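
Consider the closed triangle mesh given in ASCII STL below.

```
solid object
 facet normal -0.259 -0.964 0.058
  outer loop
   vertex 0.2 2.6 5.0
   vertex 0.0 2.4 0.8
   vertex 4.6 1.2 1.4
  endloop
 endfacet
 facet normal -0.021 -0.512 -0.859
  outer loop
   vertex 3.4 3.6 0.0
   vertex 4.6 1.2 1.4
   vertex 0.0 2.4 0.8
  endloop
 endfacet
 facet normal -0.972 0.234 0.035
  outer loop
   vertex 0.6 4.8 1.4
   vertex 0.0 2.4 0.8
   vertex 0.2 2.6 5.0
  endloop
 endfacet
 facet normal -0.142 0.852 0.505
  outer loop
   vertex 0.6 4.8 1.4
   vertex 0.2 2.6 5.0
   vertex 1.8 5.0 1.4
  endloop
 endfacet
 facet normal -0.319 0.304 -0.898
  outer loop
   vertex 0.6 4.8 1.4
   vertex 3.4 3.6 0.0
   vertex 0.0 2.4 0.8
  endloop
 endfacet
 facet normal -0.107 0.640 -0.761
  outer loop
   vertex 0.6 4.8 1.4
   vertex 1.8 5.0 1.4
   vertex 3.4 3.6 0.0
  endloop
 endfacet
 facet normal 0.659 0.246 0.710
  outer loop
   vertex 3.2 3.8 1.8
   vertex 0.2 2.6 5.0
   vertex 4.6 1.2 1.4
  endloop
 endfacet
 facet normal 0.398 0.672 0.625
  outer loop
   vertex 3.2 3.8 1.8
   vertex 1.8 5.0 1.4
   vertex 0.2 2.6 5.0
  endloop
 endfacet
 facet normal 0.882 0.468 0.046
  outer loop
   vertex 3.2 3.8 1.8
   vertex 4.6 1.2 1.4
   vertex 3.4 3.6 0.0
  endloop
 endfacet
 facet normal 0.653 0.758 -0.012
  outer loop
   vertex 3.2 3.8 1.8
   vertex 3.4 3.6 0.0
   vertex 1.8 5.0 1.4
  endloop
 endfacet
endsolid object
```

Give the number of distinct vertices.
7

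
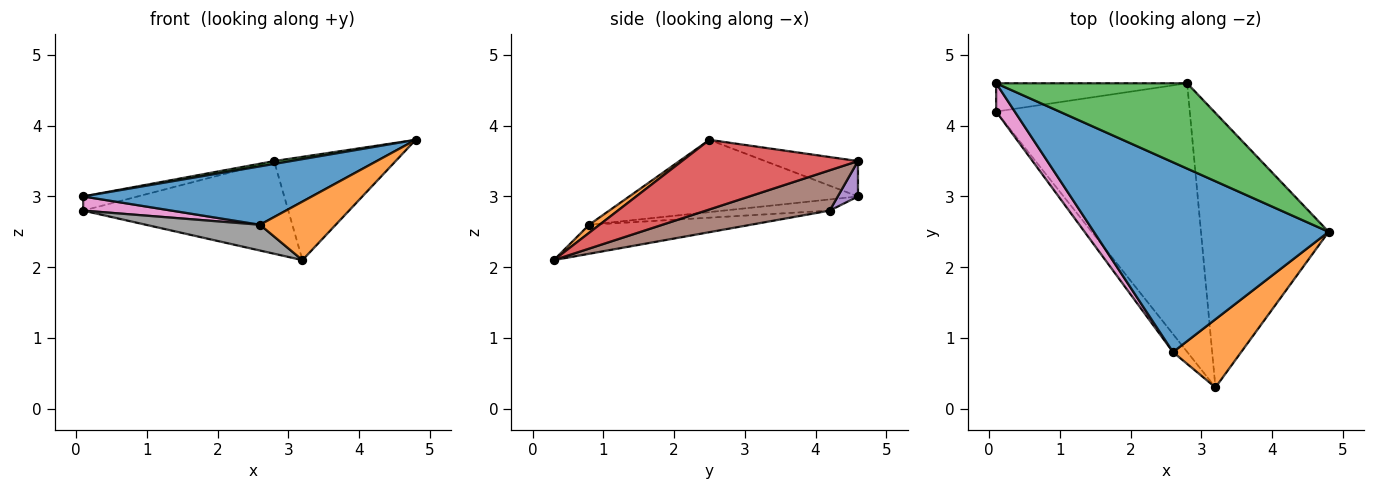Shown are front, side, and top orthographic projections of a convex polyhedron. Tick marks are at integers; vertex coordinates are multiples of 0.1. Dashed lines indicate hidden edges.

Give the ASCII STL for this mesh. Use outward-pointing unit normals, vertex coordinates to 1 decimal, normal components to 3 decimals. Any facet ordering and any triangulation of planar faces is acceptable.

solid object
 facet normal -0.282 -0.282 0.917
  outer loop
   vertex 2.6 0.8 2.6
   vertex 4.8 2.5 3.8
   vertex 0.1 4.6 3.0
  endloop
 endfacet
 facet normal 0.089 -0.649 0.756
  outer loop
   vertex 2.6 0.8 2.6
   vertex 3.2 0.3 2.1
   vertex 4.8 2.5 3.8
  endloop
 endfacet
 facet normal -0.182 -0.033 0.983
  outer loop
   vertex 2.8 4.6 3.5
   vertex 0.1 4.6 3.0
   vertex 4.8 2.5 3.8
  endloop
 endfacet
 facet normal 0.454 0.314 -0.834
  outer loop
   vertex 2.8 4.6 3.5
   vertex 4.8 2.5 3.8
   vertex 3.2 0.3 2.1
  endloop
 endfacet
 facet normal 0.163 0.441 -0.882
  outer loop
   vertex 0.1 4.2 2.8
   vertex 0.1 4.6 3.0
   vertex 2.8 4.6 3.5
  endloop
 endfacet
 facet normal 0.193 0.320 -0.928
  outer loop
   vertex 0.1 4.2 2.8
   vertex 2.8 4.6 3.5
   vertex 3.2 0.3 2.1
  endloop
 endfacet
 facet normal -0.473 -0.394 0.788
  outer loop
   vertex 0.1 4.2 2.8
   vertex 2.6 0.8 2.6
   vertex 0.1 4.6 3.0
  endloop
 endfacet
 facet normal -0.758 -0.535 -0.374
  outer loop
   vertex 0.1 4.2 2.8
   vertex 3.2 0.3 2.1
   vertex 2.6 0.8 2.6
  endloop
 endfacet
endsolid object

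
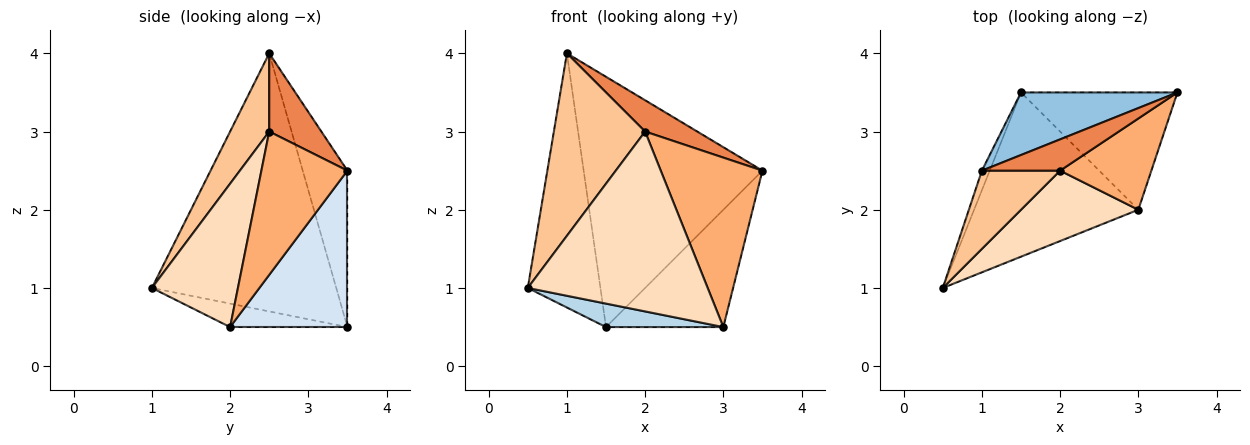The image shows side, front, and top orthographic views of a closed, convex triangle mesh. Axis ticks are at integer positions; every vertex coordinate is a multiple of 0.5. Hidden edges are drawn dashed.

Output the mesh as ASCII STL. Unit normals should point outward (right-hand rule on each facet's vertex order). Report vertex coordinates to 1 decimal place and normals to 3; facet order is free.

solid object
 facet normal -0.930 0.366 -0.028
  outer loop
   vertex 1.0 2.5 4.0
   vertex 1.5 3.5 0.5
   vertex 0.5 1.0 1.0
  endloop
 endfacet
 facet normal -0.236 0.943 0.236
  outer loop
   vertex 1.0 2.5 4.0
   vertex 3.5 3.5 2.5
   vertex 1.5 3.5 0.5
  endloop
 endfacet
 facet normal -0.140 -0.140 -0.980
  outer loop
   vertex 3.0 2.0 0.5
   vertex 0.5 1.0 1.0
   vertex 1.5 3.5 0.5
  endloop
 endfacet
 facet normal 0.577 0.577 -0.577
  outer loop
   vertex 3.0 2.0 0.5
   vertex 1.5 3.5 0.5
   vertex 3.5 3.5 2.5
  endloop
 endfacet
 facet normal 0.577 -0.577 0.577
  outer loop
   vertex 2.0 2.5 3.0
   vertex 3.5 3.5 2.5
   vertex 1.0 2.5 4.0
  endloop
 endfacet
 facet normal 0.597 -0.706 0.380
  outer loop
   vertex 2.0 2.5 3.0
   vertex 3.0 2.0 0.5
   vertex 3.5 3.5 2.5
  endloop
 endfacet
 facet normal 0.367 -0.855 0.367
  outer loop
   vertex 2.0 2.5 3.0
   vertex 1.0 2.5 4.0
   vertex 0.5 1.0 1.0
  endloop
 endfacet
 facet normal 0.407 -0.851 0.333
  outer loop
   vertex 2.0 2.5 3.0
   vertex 0.5 1.0 1.0
   vertex 3.0 2.0 0.5
  endloop
 endfacet
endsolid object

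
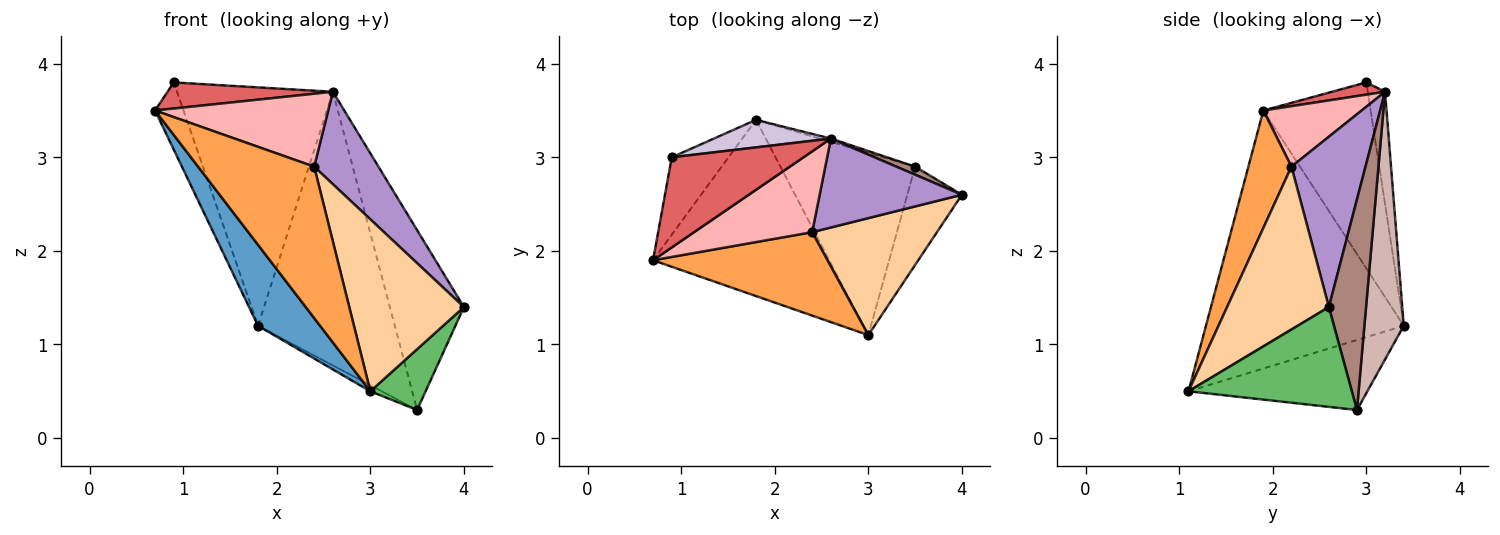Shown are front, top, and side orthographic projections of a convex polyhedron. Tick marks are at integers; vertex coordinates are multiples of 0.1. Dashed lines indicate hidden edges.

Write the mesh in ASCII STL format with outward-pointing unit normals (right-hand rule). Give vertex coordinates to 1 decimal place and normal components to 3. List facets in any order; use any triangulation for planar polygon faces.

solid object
 facet normal -0.799 -0.251 -0.546
  outer loop
   vertex 1.8 3.4 1.2
   vertex 3.0 1.1 0.5
   vertex 0.7 1.9 3.5
  endloop
 endfacet
 facet normal -0.927 0.246 -0.283
  outer loop
   vertex 0.9 3.0 3.8
   vertex 1.8 3.4 1.2
   vertex 0.7 1.9 3.5
  endloop
 endfacet
 facet normal 0.309 -0.833 0.459
  outer loop
   vertex 2.4 2.2 2.9
   vertex 0.7 1.9 3.5
   vertex 3.0 1.1 0.5
  endloop
 endfacet
 facet normal 0.592 -0.667 0.453
  outer loop
   vertex 2.4 2.2 2.9
   vertex 3.0 1.1 0.5
   vertex 4.0 2.6 1.4
  endloop
 endfacet
 facet normal 0.841 -0.285 -0.460
  outer loop
   vertex 3.5 2.9 0.3
   vertex 4.0 2.6 1.4
   vertex 3.0 1.1 0.5
  endloop
 endfacet
 facet normal -0.461 0.029 -0.887
  outer loop
   vertex 3.5 2.9 0.3
   vertex 3.0 1.1 0.5
   vertex 1.8 3.4 1.2
  endloop
 endfacet
 facet normal 0.089 -0.277 0.957
  outer loop
   vertex 2.6 3.2 3.7
   vertex 0.9 3.0 3.8
   vertex 0.7 1.9 3.5
  endloop
 endfacet
 facet normal 0.355 -0.626 0.694
  outer loop
   vertex 2.6 3.2 3.7
   vertex 0.7 1.9 3.5
   vertex 2.4 2.2 2.9
  endloop
 endfacet
 facet normal 0.639 -0.554 0.533
  outer loop
   vertex 2.6 3.2 3.7
   vertex 2.4 2.2 2.9
   vertex 4.0 2.6 1.4
  endloop
 endfacet
 facet normal -0.109 0.987 0.114
  outer loop
   vertex 2.6 3.2 3.7
   vertex 1.8 3.4 1.2
   vertex 0.9 3.0 3.8
  endloop
 endfacet
 facet normal 0.448 0.893 0.040
  outer loop
   vertex 2.6 3.2 3.7
   vertex 4.0 2.6 1.4
   vertex 3.5 2.9 0.3
  endloop
 endfacet
 facet normal 0.276 0.961 -0.012
  outer loop
   vertex 2.6 3.2 3.7
   vertex 3.5 2.9 0.3
   vertex 1.8 3.4 1.2
  endloop
 endfacet
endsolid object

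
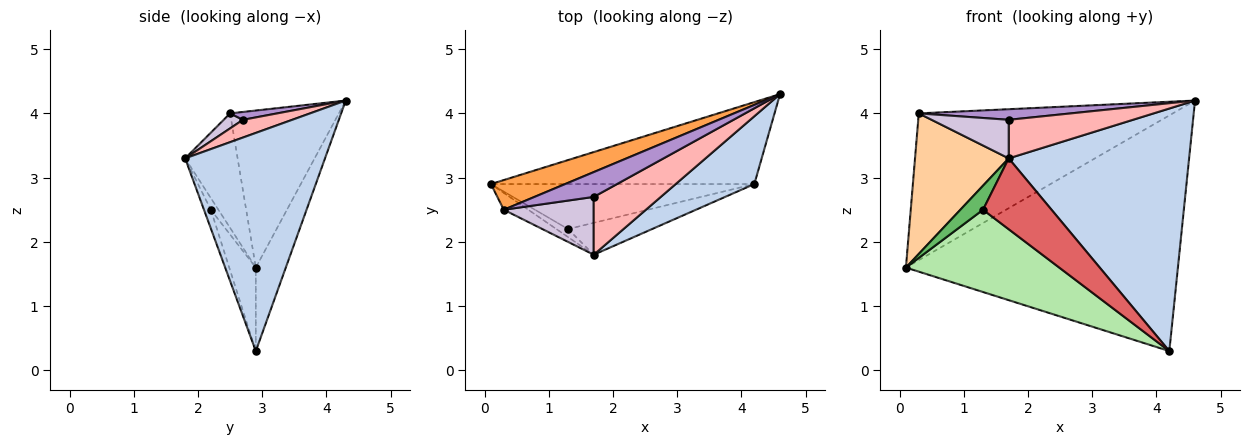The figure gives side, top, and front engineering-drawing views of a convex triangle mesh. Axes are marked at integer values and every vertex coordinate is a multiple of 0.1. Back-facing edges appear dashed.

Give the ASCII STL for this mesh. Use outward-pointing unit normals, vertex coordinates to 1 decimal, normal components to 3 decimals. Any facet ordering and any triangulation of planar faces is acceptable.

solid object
 facet normal -0.104 0.939 -0.327
  outer loop
   vertex 4.2 2.9 0.3
   vertex 0.1 2.9 1.6
   vertex 4.6 4.3 4.2
  endloop
 endfacet
 facet normal 0.598 -0.772 0.216
  outer loop
   vertex 4.2 2.9 0.3
   vertex 4.6 4.3 4.2
   vertex 1.7 1.8 3.3
  endloop
 endfacet
 facet normal -0.387 0.904 0.183
  outer loop
   vertex 0.3 2.5 4.0
   vertex 4.6 4.3 4.2
   vertex 0.1 2.9 1.6
  endloop
 endfacet
 facet normal -0.486 -0.868 -0.104
  outer loop
   vertex 0.3 2.5 4.0
   vertex 0.1 2.9 1.6
   vertex 1.7 1.8 3.3
  endloop
 endfacet
 facet normal -0.302 -0.905 -0.302
  outer loop
   vertex 1.3 2.2 2.5
   vertex 1.7 1.8 3.3
   vertex 0.1 2.9 1.6
  endloop
 endfacet
 facet normal -0.150 -0.867 -0.474
  outer loop
   vertex 1.3 2.2 2.5
   vertex 0.1 2.9 1.6
   vertex 4.2 2.9 0.3
  endloop
 endfacet
 facet normal -0.091 -0.908 -0.409
  outer loop
   vertex 1.3 2.2 2.5
   vertex 4.2 2.9 0.3
   vertex 1.7 1.8 3.3
  endloop
 endfacet
 facet normal 0.215 -0.542 0.813
  outer loop
   vertex 1.7 2.7 3.9
   vertex 1.7 1.8 3.3
   vertex 4.6 4.3 4.2
  endloop
 endfacet
 facet normal 0.121 -0.390 0.913
  outer loop
   vertex 1.7 2.7 3.9
   vertex 4.6 4.3 4.2
   vertex 0.3 2.5 4.0
  endloop
 endfacet
 facet normal 0.137 -0.549 0.824
  outer loop
   vertex 1.7 2.7 3.9
   vertex 0.3 2.5 4.0
   vertex 1.7 1.8 3.3
  endloop
 endfacet
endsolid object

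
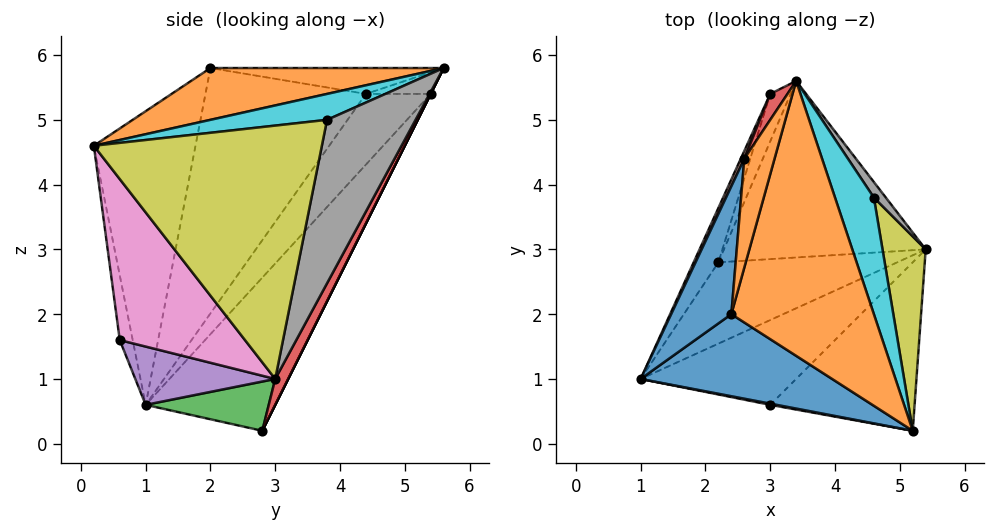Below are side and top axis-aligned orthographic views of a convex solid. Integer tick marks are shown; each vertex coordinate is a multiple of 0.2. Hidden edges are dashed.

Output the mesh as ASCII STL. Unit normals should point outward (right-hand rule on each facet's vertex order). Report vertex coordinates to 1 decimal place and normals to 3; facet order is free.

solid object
 facet normal -0.431 -0.858 0.281
  outer loop
   vertex 2.4 2.0 5.8
   vertex 1.0 1.0 0.6
   vertex 5.2 0.2 4.6
  endloop
 endfacet
 facet normal 0.340 -0.095 0.936
  outer loop
   vertex 2.4 2.0 5.8
   vertex 5.2 0.2 4.6
   vertex 3.4 5.6 5.8
  endloop
 endfacet
 facet normal 0.247 -0.364 -0.898
  outer loop
   vertex 2.2 2.8 0.2
   vertex 5.4 3.0 1.0
   vertex 1.0 1.0 0.6
  endloop
 endfacet
 facet normal 0.059 0.888 -0.456
  outer loop
   vertex 2.2 2.8 0.2
   vertex 3.4 5.6 5.8
   vertex 5.4 3.0 1.0
  endloop
 endfacet
 facet normal 0.303 -0.505 -0.808
  outer loop
   vertex 3.0 0.6 1.6
   vertex 1.0 1.0 0.6
   vertex 5.4 3.0 1.0
  endloop
 endfacet
 facet normal -0.206 -0.978 0.021
  outer loop
   vertex 3.0 0.6 1.6
   vertex 5.2 0.2 4.6
   vertex 1.0 1.0 0.6
  endloop
 endfacet
 facet normal 0.550 -0.674 -0.493
  outer loop
   vertex 3.0 0.6 1.6
   vertex 5.4 3.0 1.0
   vertex 5.2 0.2 4.6
  endloop
 endfacet
 facet normal 0.843 0.535 0.062
  outer loop
   vertex 4.6 3.8 5.0
   vertex 5.4 3.0 1.0
   vertex 3.4 5.6 5.8
  endloop
 endfacet
 facet normal 0.975 0.144 0.166
  outer loop
   vertex 4.6 3.8 5.0
   vertex 5.2 0.2 4.6
   vertex 5.4 3.0 1.0
  endloop
 endfacet
 facet normal 0.555 0.000 0.832
  outer loop
   vertex 4.6 3.8 5.0
   vertex 3.4 5.6 5.8
   vertex 5.2 0.2 4.6
  endloop
 endfacet
 facet normal -0.964 0.120 0.237
  outer loop
   vertex 2.6 4.4 5.4
   vertex 1.0 1.0 0.6
   vertex 2.4 2.0 5.8
  endloop
 endfacet
 facet normal -0.640 0.178 0.747
  outer loop
   vertex 2.6 4.4 5.4
   vertex 2.4 2.0 5.8
   vertex 3.4 5.6 5.8
  endloop
 endfacet
 facet normal 0.000 0.894 -0.447
  outer loop
   vertex 3.0 5.4 5.4
   vertex 3.4 5.6 5.8
   vertex 2.2 2.8 0.2
  endloop
 endfacet
 facet normal -0.745 0.298 0.596
  outer loop
   vertex 3.0 5.4 5.4
   vertex 2.6 4.4 5.4
   vertex 3.4 5.6 5.8
  endloop
 endfacet
 facet normal -0.838 0.529 -0.135
  outer loop
   vertex 3.0 5.4 5.4
   vertex 2.2 2.8 0.2
   vertex 1.0 1.0 0.6
  endloop
 endfacet
 facet normal -0.927 0.371 0.046
  outer loop
   vertex 3.0 5.4 5.4
   vertex 1.0 1.0 0.6
   vertex 2.6 4.4 5.4
  endloop
 endfacet
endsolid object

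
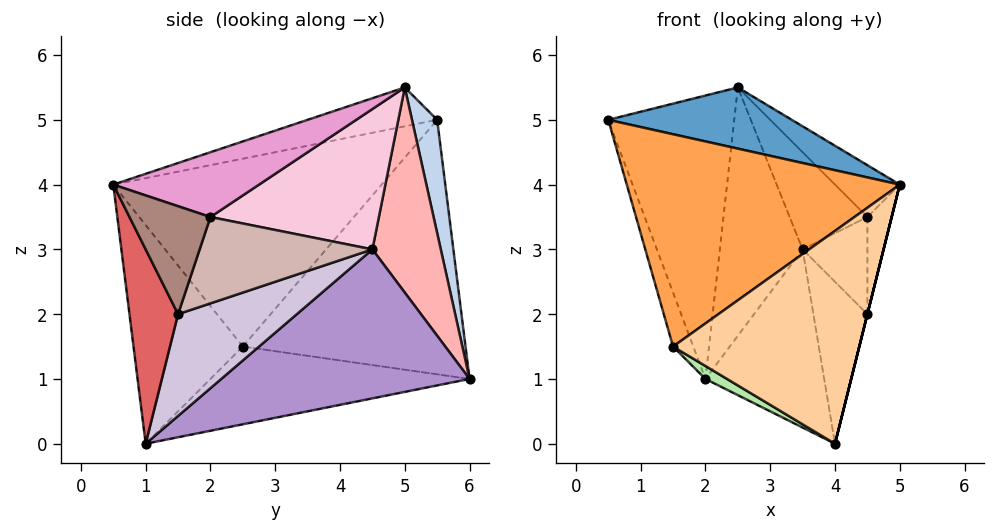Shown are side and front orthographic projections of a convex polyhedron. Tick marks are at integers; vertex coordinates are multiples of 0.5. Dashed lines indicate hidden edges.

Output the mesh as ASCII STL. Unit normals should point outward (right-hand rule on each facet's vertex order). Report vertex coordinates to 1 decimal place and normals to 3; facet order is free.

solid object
 facet normal -0.321 -0.455 0.830
  outer loop
   vertex 2.5 5.0 5.5
   vertex 0.5 5.5 5.0
   vertex 5.0 0.5 4.0
  endloop
 endfacet
 facet normal 0.192 0.962 0.192
  outer loop
   vertex 2.5 5.0 5.5
   vertex 2.0 6.0 1.0
   vertex 0.5 5.5 5.0
  endloop
 endfacet
 facet normal -0.648 -0.660 0.380
  outer loop
   vertex 1.5 2.5 1.5
   vertex 5.0 0.5 4.0
   vertex 0.5 5.5 5.0
  endloop
 endfacet
 facet normal -0.506 -0.862 0.019
  outer loop
   vertex 1.5 2.5 1.5
   vertex 4.0 1.0 0.0
   vertex 5.0 0.5 4.0
  endloop
 endfacet
 facet normal -0.936 0.085 -0.341
  outer loop
   vertex 1.5 2.5 1.5
   vertex 0.5 5.5 5.0
   vertex 2.0 6.0 1.0
  endloop
 endfacet
 facet normal -0.533 -0.044 -0.845
  outer loop
   vertex 1.5 2.5 1.5
   vertex 2.0 6.0 1.0
   vertex 4.0 1.0 0.0
  endloop
 endfacet
 facet normal 0.970 0.000 -0.243
  outer loop
   vertex 4.5 1.5 2.0
   vertex 5.0 0.5 4.0
   vertex 4.0 1.0 0.0
  endloop
 endfacet
 facet normal 0.634 0.767 0.100
  outer loop
   vertex 3.5 4.5 3.0
   vertex 2.0 6.0 1.0
   vertex 2.5 5.0 5.5
  endloop
 endfacet
 facet normal 0.851 0.407 -0.333
  outer loop
   vertex 3.5 4.5 3.0
   vertex 4.0 1.0 0.0
   vertex 2.0 6.0 1.0
  endloop
 endfacet
 facet normal 0.864 0.393 -0.314
  outer loop
   vertex 3.5 4.5 3.0
   vertex 4.5 1.5 2.0
   vertex 4.0 1.0 0.0
  endloop
 endfacet
 facet normal 0.953 0.286 -0.095
  outer loop
   vertex 4.5 2.0 3.5
   vertex 5.0 0.5 4.0
   vertex 4.5 1.5 2.0
  endloop
 endfacet
 facet normal 0.930 0.349 -0.116
  outer loop
   vertex 4.5 2.0 3.5
   vertex 4.5 1.5 2.0
   vertex 3.5 4.5 3.0
  endloop
 endfacet
 facet normal 0.874 0.389 0.291
  outer loop
   vertex 4.5 2.0 3.5
   vertex 2.5 5.0 5.5
   vertex 5.0 0.5 4.0
  endloop
 endfacet
 facet normal 0.874 0.404 0.269
  outer loop
   vertex 4.5 2.0 3.5
   vertex 3.5 4.5 3.0
   vertex 2.5 5.0 5.5
  endloop
 endfacet
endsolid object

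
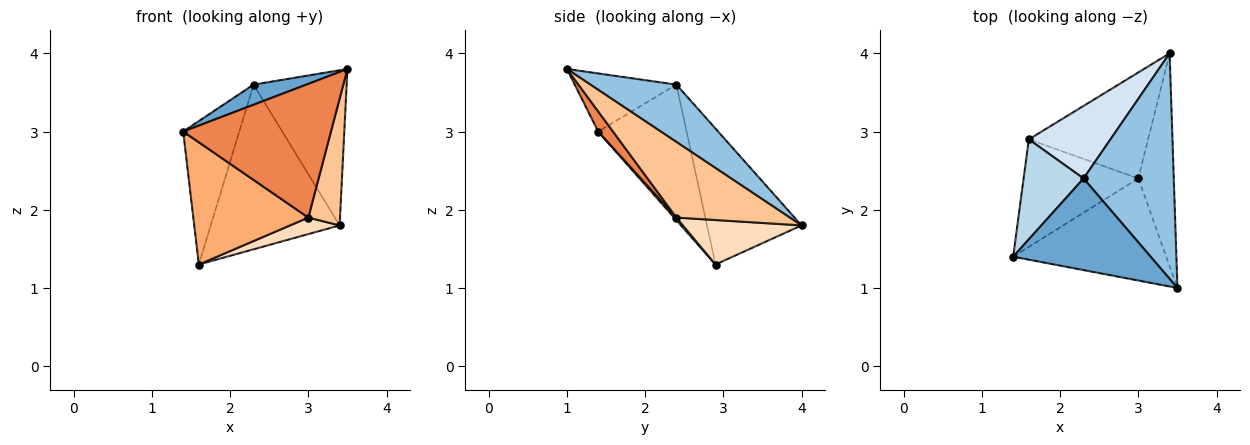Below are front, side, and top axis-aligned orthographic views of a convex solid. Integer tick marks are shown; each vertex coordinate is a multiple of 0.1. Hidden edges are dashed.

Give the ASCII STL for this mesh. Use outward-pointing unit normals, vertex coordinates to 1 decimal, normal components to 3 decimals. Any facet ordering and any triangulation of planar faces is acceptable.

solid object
 facet normal -0.382 -0.198 0.903
  outer loop
   vertex 2.3 2.4 3.6
   vertex 1.4 1.4 3.0
   vertex 3.5 1.0 3.8
  endloop
 endfacet
 facet normal 0.464 0.502 0.730
  outer loop
   vertex 2.3 2.4 3.6
   vertex 3.5 1.0 3.8
   vertex 3.4 4.0 1.8
  endloop
 endfacet
 facet normal -0.791 0.502 0.350
  outer loop
   vertex 2.3 2.4 3.6
   vertex 1.6 2.9 1.3
   vertex 1.4 1.4 3.0
  endloop
 endfacet
 facet normal -0.557 0.760 0.335
  outer loop
   vertex 2.3 2.4 3.6
   vertex 3.4 4.0 1.8
   vertex 1.6 2.9 1.3
  endloop
 endfacet
 facet normal 0.079 -0.792 -0.605
  outer loop
   vertex 3.0 2.4 1.9
   vertex 3.5 1.0 3.8
   vertex 1.4 1.4 3.0
  endloop
 endfacet
 facet normal 0.015 -0.751 -0.661
  outer loop
   vertex 3.0 2.4 1.9
   vertex 1.4 1.4 3.0
   vertex 1.6 2.9 1.3
  endloop
 endfacet
 facet normal 0.878 -0.245 -0.412
  outer loop
   vertex 3.0 2.4 1.9
   vertex 3.4 4.0 1.8
   vertex 3.5 1.0 3.8
  endloop
 endfacet
 facet normal 0.346 -0.144 -0.927
  outer loop
   vertex 3.0 2.4 1.9
   vertex 1.6 2.9 1.3
   vertex 3.4 4.0 1.8
  endloop
 endfacet
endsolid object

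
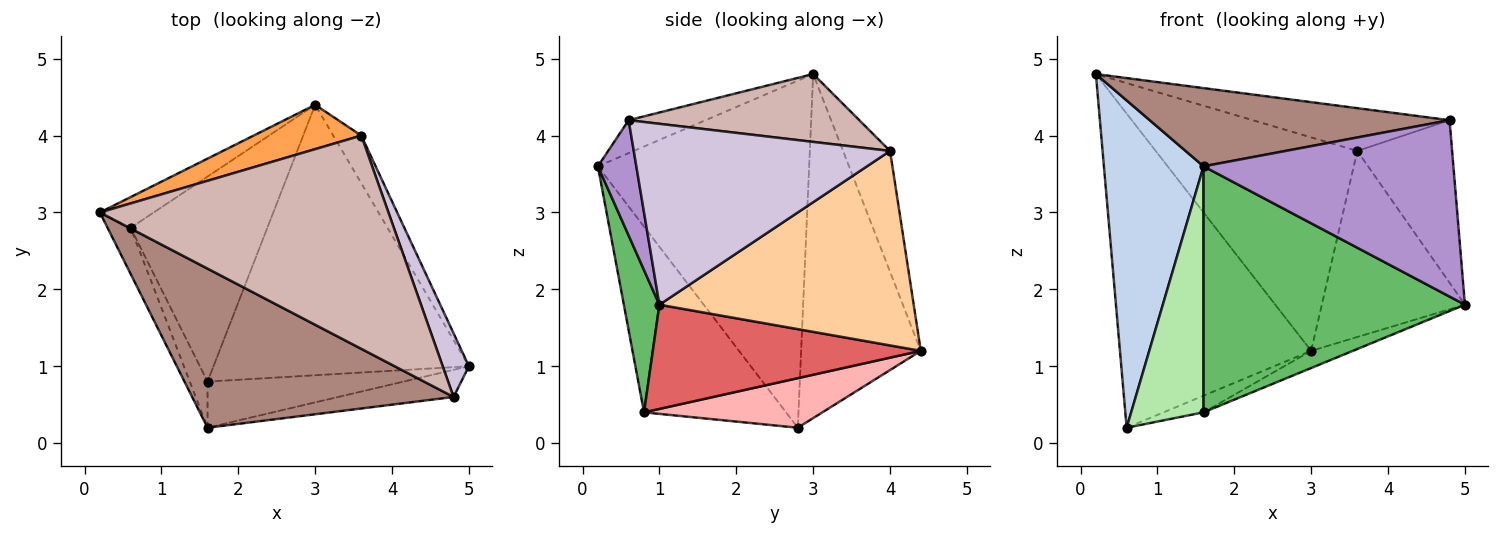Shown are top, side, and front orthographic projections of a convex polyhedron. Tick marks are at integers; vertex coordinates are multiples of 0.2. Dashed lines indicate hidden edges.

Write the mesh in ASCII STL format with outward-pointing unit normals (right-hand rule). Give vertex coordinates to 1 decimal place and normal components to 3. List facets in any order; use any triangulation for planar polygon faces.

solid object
 facet normal -0.529 0.845 -0.083
  outer loop
   vertex 0.6 2.8 0.2
   vertex 0.2 3.0 4.8
   vertex 3.0 4.4 1.2
  endloop
 endfacet
 facet normal -0.903 -0.426 -0.060
  outer loop
   vertex 1.6 0.2 3.6
   vertex 0.2 3.0 4.8
   vertex 0.6 2.8 0.2
  endloop
 endfacet
 facet normal -0.222 0.955 0.198
  outer loop
   vertex 3.6 4.0 3.8
   vertex 3.0 4.4 1.2
   vertex 0.2 3.0 4.8
  endloop
 endfacet
 facet normal 0.865 0.487 -0.125
  outer loop
   vertex 3.6 4.0 3.8
   vertex 5.0 1.0 1.8
   vertex 3.0 4.4 1.2
  endloop
 endfacet
 facet normal 0.133 -0.974 -0.183
  outer loop
   vertex 1.6 0.8 0.4
   vertex 5.0 1.0 1.8
   vertex 1.6 0.2 3.6
  endloop
 endfacet
 facet normal -0.888 -0.452 -0.085
  outer loop
   vertex 1.6 0.8 0.4
   vertex 1.6 0.2 3.6
   vertex 0.6 2.8 0.2
  endloop
 endfacet
 facet normal 0.377 0.059 -0.924
  outer loop
   vertex 1.6 0.8 0.4
   vertex 3.0 4.4 1.2
   vertex 5.0 1.0 1.8
  endloop
 endfacet
 facet normal 0.340 0.076 -0.937
  outer loop
   vertex 1.6 0.8 0.4
   vertex 0.6 2.8 0.2
   vertex 3.0 4.4 1.2
  endloop
 endfacet
 facet normal 0.150 -0.977 -0.150
  outer loop
   vertex 4.8 0.6 4.2
   vertex 1.6 0.2 3.6
   vertex 5.0 1.0 1.8
  endloop
 endfacet
 facet normal 0.929 0.344 0.135
  outer loop
   vertex 4.8 0.6 4.2
   vertex 5.0 1.0 1.8
   vertex 3.6 4.0 3.8
  endloop
 endfacet
 facet normal -0.112 -0.438 0.892
  outer loop
   vertex 4.8 0.6 4.2
   vertex 0.2 3.0 4.8
   vertex 1.6 0.2 3.6
  endloop
 endfacet
 facet normal 0.225 0.192 0.955
  outer loop
   vertex 4.8 0.6 4.2
   vertex 3.6 4.0 3.8
   vertex 0.2 3.0 4.8
  endloop
 endfacet
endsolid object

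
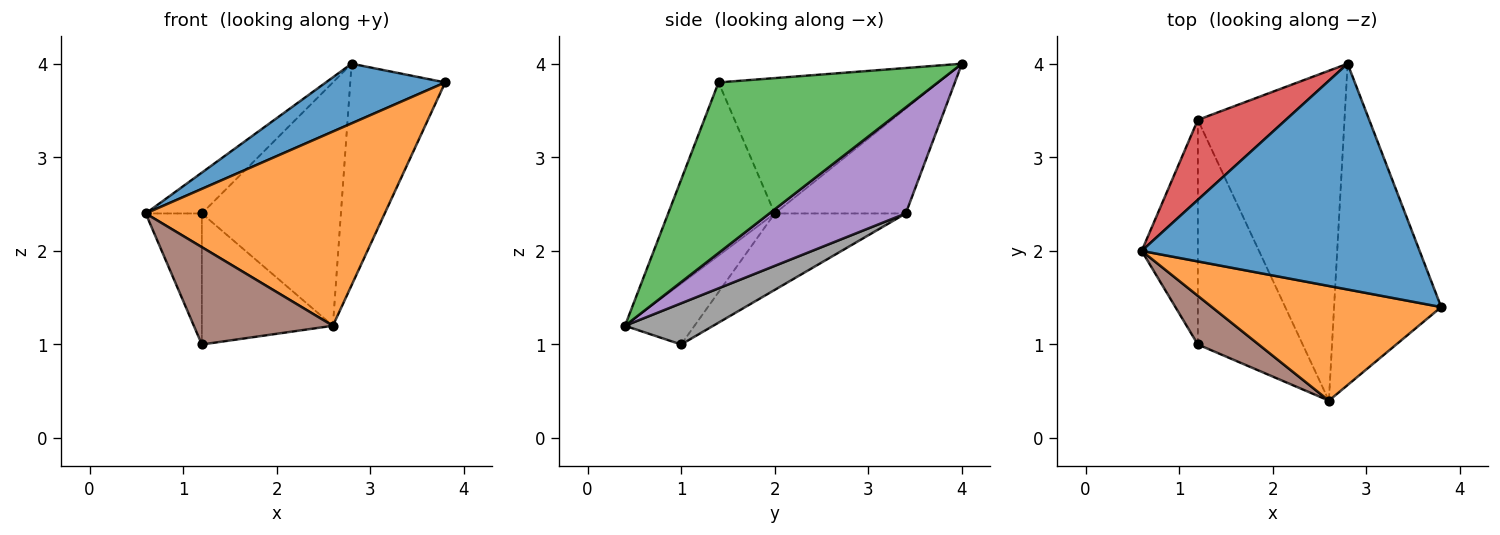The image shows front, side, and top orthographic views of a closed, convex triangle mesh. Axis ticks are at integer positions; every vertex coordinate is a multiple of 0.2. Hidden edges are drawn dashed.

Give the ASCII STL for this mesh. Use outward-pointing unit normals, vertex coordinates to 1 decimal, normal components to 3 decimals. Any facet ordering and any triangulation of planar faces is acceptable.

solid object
 facet normal -0.426 -0.231 0.875
  outer loop
   vertex 2.8 4.0 4.0
   vertex 0.6 2.0 2.4
   vertex 3.8 1.4 3.8
  endloop
 endfacet
 facet normal -0.358 -0.804 0.475
  outer loop
   vertex 2.6 0.4 1.2
   vertex 3.8 1.4 3.8
   vertex 0.6 2.0 2.4
  endloop
 endfacet
 facet normal 0.795 0.344 -0.499
  outer loop
   vertex 2.6 0.4 1.2
   vertex 2.8 4.0 4.0
   vertex 3.8 1.4 3.8
  endloop
 endfacet
 facet normal -0.728 0.312 0.611
  outer loop
   vertex 1.2 3.4 2.4
   vertex 0.6 2.0 2.4
   vertex 2.8 4.0 4.0
  endloop
 endfacet
 facet normal 0.503 0.513 -0.695
  outer loop
   vertex 1.2 3.4 2.4
   vertex 2.8 4.0 4.0
   vertex 2.6 0.4 1.2
  endloop
 endfacet
 facet normal -0.408 -0.816 0.408
  outer loop
   vertex 1.2 1.0 1.0
   vertex 2.6 0.4 1.2
   vertex 0.6 2.0 2.4
  endloop
 endfacet
 facet normal -0.762 0.326 -0.560
  outer loop
   vertex 1.2 1.0 1.0
   vertex 0.6 2.0 2.4
   vertex 1.2 3.4 2.4
  endloop
 endfacet
 facet normal 0.321 0.477 -0.818
  outer loop
   vertex 1.2 1.0 1.0
   vertex 1.2 3.4 2.4
   vertex 2.6 0.4 1.2
  endloop
 endfacet
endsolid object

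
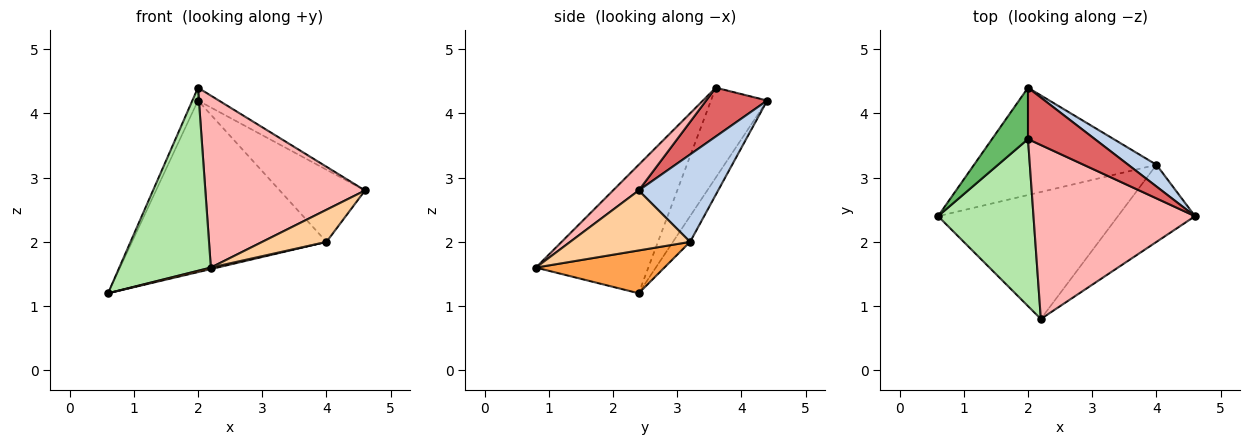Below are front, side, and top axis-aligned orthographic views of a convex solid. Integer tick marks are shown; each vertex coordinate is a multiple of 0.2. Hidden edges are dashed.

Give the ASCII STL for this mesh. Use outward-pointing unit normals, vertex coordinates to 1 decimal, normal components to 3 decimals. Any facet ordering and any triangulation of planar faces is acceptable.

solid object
 facet normal -0.074 0.845 -0.529
  outer loop
   vertex 4.0 3.2 2.0
   vertex 0.6 2.4 1.2
   vertex 2.0 4.4 4.2
  endloop
 endfacet
 facet normal 0.666 0.715 0.215
  outer loop
   vertex 4.0 3.2 2.0
   vertex 2.0 4.4 4.2
   vertex 4.6 2.4 2.8
  endloop
 endfacet
 facet normal 0.232 -0.012 -0.973
  outer loop
   vertex 4.0 3.2 2.0
   vertex 2.2 0.8 1.6
   vertex 0.6 2.4 1.2
  endloop
 endfacet
 facet normal 0.583 -0.312 -0.750
  outer loop
   vertex 4.0 3.2 2.0
   vertex 4.6 2.4 2.8
   vertex 2.2 0.8 1.6
  endloop
 endfacet
 facet normal -0.925 0.092 0.370
  outer loop
   vertex 2.0 3.6 4.4
   vertex 2.0 4.4 4.2
   vertex 0.6 2.4 1.2
  endloop
 endfacet
 facet normal -0.672 -0.547 0.499
  outer loop
   vertex 2.0 3.6 4.4
   vertex 0.6 2.4 1.2
   vertex 2.2 0.8 1.6
  endloop
 endfacet
 facet normal 0.578 0.198 0.791
  outer loop
   vertex 2.0 3.6 4.4
   vertex 4.6 2.4 2.8
   vertex 2.0 4.4 4.2
  endloop
 endfacet
 facet normal 0.112 -0.699 0.707
  outer loop
   vertex 2.0 3.6 4.4
   vertex 2.2 0.8 1.6
   vertex 4.6 2.4 2.8
  endloop
 endfacet
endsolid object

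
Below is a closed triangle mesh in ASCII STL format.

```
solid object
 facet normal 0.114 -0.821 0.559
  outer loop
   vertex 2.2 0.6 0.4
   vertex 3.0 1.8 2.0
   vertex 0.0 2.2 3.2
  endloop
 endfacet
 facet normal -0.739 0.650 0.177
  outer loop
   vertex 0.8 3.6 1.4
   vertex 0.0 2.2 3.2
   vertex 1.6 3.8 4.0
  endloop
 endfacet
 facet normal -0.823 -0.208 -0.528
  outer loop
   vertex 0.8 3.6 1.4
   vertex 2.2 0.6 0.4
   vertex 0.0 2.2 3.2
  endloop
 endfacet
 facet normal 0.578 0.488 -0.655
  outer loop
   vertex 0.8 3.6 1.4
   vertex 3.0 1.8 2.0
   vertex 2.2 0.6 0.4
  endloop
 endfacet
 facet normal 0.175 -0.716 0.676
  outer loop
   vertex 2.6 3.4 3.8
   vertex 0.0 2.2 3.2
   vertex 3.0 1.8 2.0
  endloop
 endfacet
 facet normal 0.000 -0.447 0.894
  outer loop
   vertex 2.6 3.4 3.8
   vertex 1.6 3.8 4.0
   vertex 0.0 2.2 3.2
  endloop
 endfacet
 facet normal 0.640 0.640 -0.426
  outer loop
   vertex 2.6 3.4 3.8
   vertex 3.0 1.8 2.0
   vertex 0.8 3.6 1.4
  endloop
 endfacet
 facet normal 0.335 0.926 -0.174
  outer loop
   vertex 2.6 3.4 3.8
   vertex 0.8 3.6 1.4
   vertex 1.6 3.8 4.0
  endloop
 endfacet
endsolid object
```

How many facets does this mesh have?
8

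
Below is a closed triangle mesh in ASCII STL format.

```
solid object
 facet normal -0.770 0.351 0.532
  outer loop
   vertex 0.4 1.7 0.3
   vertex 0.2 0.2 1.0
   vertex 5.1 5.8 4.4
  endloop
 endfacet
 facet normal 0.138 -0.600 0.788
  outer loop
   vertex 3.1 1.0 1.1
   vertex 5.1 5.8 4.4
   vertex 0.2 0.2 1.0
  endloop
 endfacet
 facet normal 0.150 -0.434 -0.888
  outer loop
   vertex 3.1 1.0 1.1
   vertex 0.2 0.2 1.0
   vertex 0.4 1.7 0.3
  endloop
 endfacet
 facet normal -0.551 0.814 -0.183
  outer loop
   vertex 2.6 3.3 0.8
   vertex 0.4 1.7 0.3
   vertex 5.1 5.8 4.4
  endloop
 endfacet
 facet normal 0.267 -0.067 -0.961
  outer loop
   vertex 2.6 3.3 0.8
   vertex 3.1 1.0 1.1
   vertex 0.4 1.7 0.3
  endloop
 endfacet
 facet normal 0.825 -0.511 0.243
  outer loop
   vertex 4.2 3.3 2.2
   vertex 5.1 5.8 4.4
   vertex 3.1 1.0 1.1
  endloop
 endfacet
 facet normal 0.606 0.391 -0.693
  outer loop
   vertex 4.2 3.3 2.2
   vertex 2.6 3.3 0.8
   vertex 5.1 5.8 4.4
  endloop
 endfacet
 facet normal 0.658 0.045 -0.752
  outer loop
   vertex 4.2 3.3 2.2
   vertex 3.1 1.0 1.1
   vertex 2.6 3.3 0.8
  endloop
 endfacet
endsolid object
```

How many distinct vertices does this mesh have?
6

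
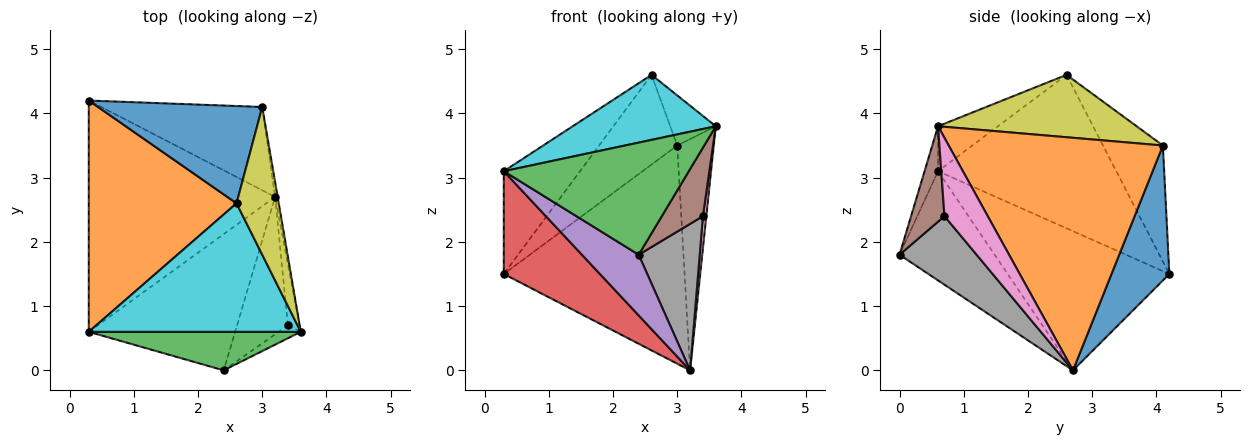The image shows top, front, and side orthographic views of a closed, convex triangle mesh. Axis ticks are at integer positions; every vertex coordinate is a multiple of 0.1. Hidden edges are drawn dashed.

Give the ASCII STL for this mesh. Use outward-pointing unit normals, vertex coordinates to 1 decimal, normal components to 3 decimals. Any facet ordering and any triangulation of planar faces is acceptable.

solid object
 facet normal 0.286 0.895 -0.342
  outer loop
   vertex 3.0 4.1 3.5
   vertex 3.2 2.7 0.0
   vertex 0.3 4.2 1.5
  endloop
 endfacet
 facet normal 0.986 0.168 -0.011
  outer loop
   vertex 3.0 4.1 3.5
   vertex 3.6 0.6 3.8
   vertex 3.2 2.7 0.0
  endloop
 endfacet
 facet normal -0.069 -0.943 0.324
  outer loop
   vertex 0.3 0.6 3.1
   vertex 2.4 0.0 1.8
   vertex 3.6 0.6 3.8
  endloop
 endfacet
 facet normal -0.564 -0.335 -0.755
  outer loop
   vertex 0.3 0.6 3.1
   vertex 0.3 4.2 1.5
   vertex 3.2 2.7 0.0
  endloop
 endfacet
 facet normal -0.563 -0.336 -0.755
  outer loop
   vertex 0.3 0.6 3.1
   vertex 3.2 2.7 0.0
   vertex 2.4 0.0 1.8
  endloop
 endfacet
 facet normal 0.624 -0.768 -0.144
  outer loop
   vertex 3.4 0.7 2.4
   vertex 3.6 0.6 3.8
   vertex 2.4 0.0 1.8
  endloop
 endfacet
 facet normal 0.986 -0.077 -0.146
  outer loop
   vertex 3.4 0.7 2.4
   vertex 3.2 2.7 0.0
   vertex 3.6 0.6 3.8
  endloop
 endfacet
 facet normal 0.677 -0.536 -0.503
  outer loop
   vertex 3.4 0.7 2.4
   vertex 2.4 0.0 1.8
   vertex 3.2 2.7 0.0
  endloop
 endfacet
 facet normal 0.814 0.187 0.550
  outer loop
   vertex 2.6 2.6 4.6
   vertex 3.6 0.6 3.8
   vertex 3.0 4.1 3.5
  endloop
 endfacet
 facet normal -0.186 -0.444 0.877
  outer loop
   vertex 2.6 2.6 4.6
   vertex 0.3 0.6 3.1
   vertex 3.6 0.6 3.8
  endloop
 endfacet
 facet normal -0.461 0.601 0.652
  outer loop
   vertex 2.6 2.6 4.6
   vertex 3.0 4.1 3.5
   vertex 0.3 4.2 1.5
  endloop
 endfacet
 facet normal -0.688 0.295 0.663
  outer loop
   vertex 2.6 2.6 4.6
   vertex 0.3 4.2 1.5
   vertex 0.3 0.6 3.1
  endloop
 endfacet
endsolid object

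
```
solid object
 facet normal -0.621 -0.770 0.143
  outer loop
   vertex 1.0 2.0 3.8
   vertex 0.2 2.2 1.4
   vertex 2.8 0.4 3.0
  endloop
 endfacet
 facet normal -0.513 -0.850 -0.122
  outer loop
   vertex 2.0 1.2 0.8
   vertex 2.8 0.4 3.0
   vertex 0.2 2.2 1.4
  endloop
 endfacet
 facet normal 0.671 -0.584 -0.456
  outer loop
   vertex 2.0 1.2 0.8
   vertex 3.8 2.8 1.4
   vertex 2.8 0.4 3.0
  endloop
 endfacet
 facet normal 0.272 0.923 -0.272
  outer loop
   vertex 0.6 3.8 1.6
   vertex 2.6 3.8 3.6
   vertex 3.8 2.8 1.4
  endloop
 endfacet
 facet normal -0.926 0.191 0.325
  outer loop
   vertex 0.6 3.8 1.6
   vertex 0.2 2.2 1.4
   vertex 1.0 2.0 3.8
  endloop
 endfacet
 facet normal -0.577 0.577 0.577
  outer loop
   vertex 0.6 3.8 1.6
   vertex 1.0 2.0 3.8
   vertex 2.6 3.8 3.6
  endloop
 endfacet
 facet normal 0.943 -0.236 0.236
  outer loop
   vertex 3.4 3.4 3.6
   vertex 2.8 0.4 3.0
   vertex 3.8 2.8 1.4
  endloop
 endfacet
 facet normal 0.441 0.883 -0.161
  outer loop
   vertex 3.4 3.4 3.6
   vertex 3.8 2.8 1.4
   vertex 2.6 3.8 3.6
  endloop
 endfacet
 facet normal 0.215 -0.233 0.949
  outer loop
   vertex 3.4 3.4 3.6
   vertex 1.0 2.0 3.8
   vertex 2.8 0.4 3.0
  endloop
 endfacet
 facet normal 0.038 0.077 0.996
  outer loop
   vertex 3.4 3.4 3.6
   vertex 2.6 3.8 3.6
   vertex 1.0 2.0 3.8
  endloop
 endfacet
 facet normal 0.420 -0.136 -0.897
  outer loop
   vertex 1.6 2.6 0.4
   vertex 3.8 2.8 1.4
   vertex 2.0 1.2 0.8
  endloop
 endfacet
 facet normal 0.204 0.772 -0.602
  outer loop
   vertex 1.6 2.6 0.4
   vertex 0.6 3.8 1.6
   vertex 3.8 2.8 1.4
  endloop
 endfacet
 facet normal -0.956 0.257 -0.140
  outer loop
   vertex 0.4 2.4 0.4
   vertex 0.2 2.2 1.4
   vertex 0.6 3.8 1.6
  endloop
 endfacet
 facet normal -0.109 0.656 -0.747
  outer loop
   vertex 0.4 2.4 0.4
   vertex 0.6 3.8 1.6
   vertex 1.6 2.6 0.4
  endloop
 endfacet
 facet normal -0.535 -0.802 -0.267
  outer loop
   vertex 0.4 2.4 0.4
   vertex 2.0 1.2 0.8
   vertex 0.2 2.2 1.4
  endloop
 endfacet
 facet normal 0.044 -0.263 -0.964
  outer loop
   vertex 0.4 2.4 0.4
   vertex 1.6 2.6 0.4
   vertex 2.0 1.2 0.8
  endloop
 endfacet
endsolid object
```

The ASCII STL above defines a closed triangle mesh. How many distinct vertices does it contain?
10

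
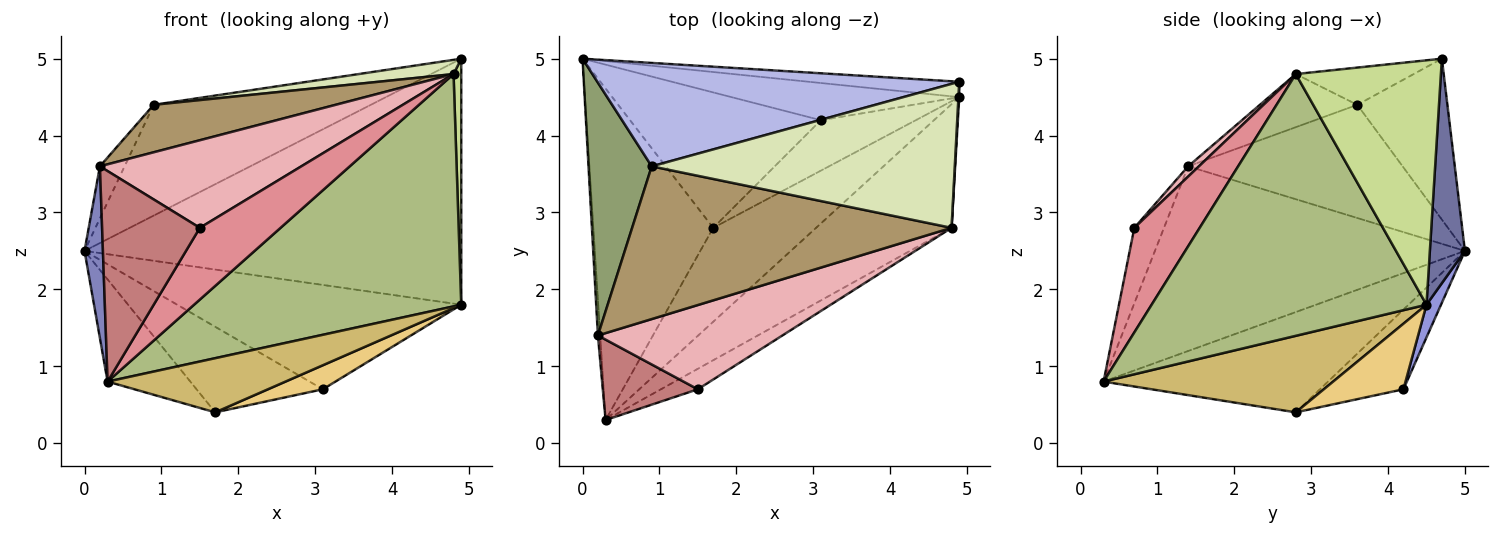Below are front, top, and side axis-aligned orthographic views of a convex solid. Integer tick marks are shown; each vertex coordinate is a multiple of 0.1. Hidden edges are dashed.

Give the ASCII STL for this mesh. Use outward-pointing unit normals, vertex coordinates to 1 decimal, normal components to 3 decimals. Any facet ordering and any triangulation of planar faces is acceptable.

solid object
 facet normal 0.093 0.994 -0.062
  outer loop
   vertex 4.9 4.7 5.0
   vertex 4.9 4.5 1.8
   vertex 0.0 5.0 2.5
  endloop
 endfacet
 facet normal -0.998 -0.059 -0.012
  outer loop
   vertex 0.2 1.4 3.6
   vertex 0.0 5.0 2.5
   vertex 0.3 0.3 0.8
  endloop
 endfacet
 facet normal 0.048 0.941 -0.335
  outer loop
   vertex 3.1 4.2 0.7
   vertex 0.0 5.0 2.5
   vertex 4.9 4.5 1.8
  endloop
 endfacet
 facet normal -0.290 0.700 0.653
  outer loop
   vertex 0.9 3.6 4.4
   vertex 4.9 4.7 5.0
   vertex 0.0 5.0 2.5
  endloop
 endfacet
 facet normal -0.869 0.100 0.485
  outer loop
   vertex 0.9 3.6 4.4
   vertex 0.0 5.0 2.5
   vertex 0.2 1.4 3.6
  endloop
 endfacet
 facet normal 0.672 -0.653 -0.348
  outer loop
   vertex 4.8 2.8 4.8
   vertex 0.3 0.3 0.8
   vertex 4.9 4.5 1.8
  endloop
 endfacet
 facet normal 0.999 -0.053 0.003
  outer loop
   vertex 4.8 2.8 4.8
   vertex 4.9 4.5 1.8
   vertex 4.9 4.7 5.0
  endloop
 endfacet
 facet normal -0.121 -0.098 0.988
  outer loop
   vertex 4.8 2.8 4.8
   vertex 4.9 4.7 5.0
   vertex 0.9 3.6 4.4
  endloop
 endfacet
 facet normal -0.157 -0.293 0.943
  outer loop
   vertex 4.8 2.8 4.8
   vertex 0.9 3.6 4.4
   vertex 0.2 1.4 3.6
  endloop
 endfacet
 facet normal 0.542 -0.420 -0.728
  outer loop
   vertex 1.7 2.8 0.4
   vertex 4.9 4.5 1.8
   vertex 0.3 0.3 0.8
  endloop
 endfacet
 facet normal 0.529 -0.365 -0.766
  outer loop
   vertex 1.7 2.8 0.4
   vertex 3.1 4.2 0.7
   vertex 4.9 4.5 1.8
  endloop
 endfacet
 facet normal -0.624 0.230 -0.747
  outer loop
   vertex 1.7 2.8 0.4
   vertex 0.3 0.3 0.8
   vertex 0.0 5.0 2.5
  endloop
 endfacet
 facet normal -0.333 0.504 -0.797
  outer loop
   vertex 1.7 2.8 0.4
   vertex 0.0 5.0 2.5
   vertex 3.1 4.2 0.7
  endloop
 endfacet
 facet normal -0.273 -0.899 0.343
  outer loop
   vertex 1.5 0.7 2.8
   vertex 0.2 1.4 3.6
   vertex 0.3 0.3 0.8
  endloop
 endfacet
 facet normal 0.614 -0.759 -0.217
  outer loop
   vertex 1.5 0.7 2.8
   vertex 0.3 0.3 0.8
   vertex 4.8 2.8 4.8
  endloop
 endfacet
 facet normal 0.038 -0.720 0.693
  outer loop
   vertex 1.5 0.7 2.8
   vertex 4.8 2.8 4.8
   vertex 0.2 1.4 3.6
  endloop
 endfacet
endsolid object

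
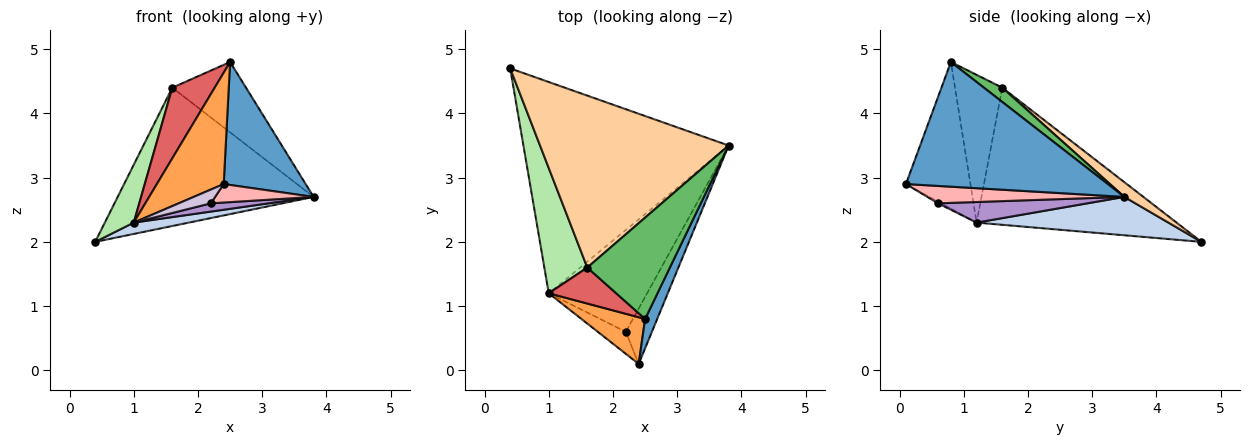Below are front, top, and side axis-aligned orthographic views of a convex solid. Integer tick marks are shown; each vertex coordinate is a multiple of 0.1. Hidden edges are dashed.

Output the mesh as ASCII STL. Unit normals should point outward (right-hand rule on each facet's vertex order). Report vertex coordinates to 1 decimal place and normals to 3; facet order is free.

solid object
 facet normal 0.923 -0.375 0.089
  outer loop
   vertex 2.5 0.8 4.8
   vertex 2.4 0.1 2.9
   vertex 3.8 3.5 2.7
  endloop
 endfacet
 facet normal 0.184 -0.053 -0.982
  outer loop
   vertex 1.0 1.2 2.3
   vertex 0.4 4.7 2.0
   vertex 3.8 3.5 2.7
  endloop
 endfacet
 facet normal -0.665 -0.689 0.289
  outer loop
   vertex 1.0 1.2 2.3
   vertex 2.4 0.1 2.9
   vertex 2.5 0.8 4.8
  endloop
 endfacet
 facet normal 0.061 0.626 0.778
  outer loop
   vertex 1.6 1.6 4.4
   vertex 3.8 3.5 2.7
   vertex 0.4 4.7 2.0
  endloop
 endfacet
 facet normal 0.141 0.565 0.813
  outer loop
   vertex 1.6 1.6 4.4
   vertex 2.5 0.8 4.8
   vertex 3.8 3.5 2.7
  endloop
 endfacet
 facet normal -0.945 -0.137 0.296
  outer loop
   vertex 1.6 1.6 4.4
   vertex 0.4 4.7 2.0
   vertex 1.0 1.2 2.3
  endloop
 endfacet
 facet normal -0.705 -0.632 0.322
  outer loop
   vertex 1.6 1.6 4.4
   vertex 1.0 1.2 2.3
   vertex 2.5 0.8 4.8
  endloop
 endfacet
 facet normal 0.535 -0.267 -0.802
  outer loop
   vertex 2.2 0.6 2.6
   vertex 3.8 3.5 2.7
   vertex 2.4 0.1 2.9
  endloop
 endfacet
 facet normal 0.204 -0.079 -0.976
  outer loop
   vertex 2.2 0.6 2.6
   vertex 1.0 1.2 2.3
   vertex 3.8 3.5 2.7
  endloop
 endfacet
 facet normal -0.053 -0.529 -0.847
  outer loop
   vertex 2.2 0.6 2.6
   vertex 2.4 0.1 2.9
   vertex 1.0 1.2 2.3
  endloop
 endfacet
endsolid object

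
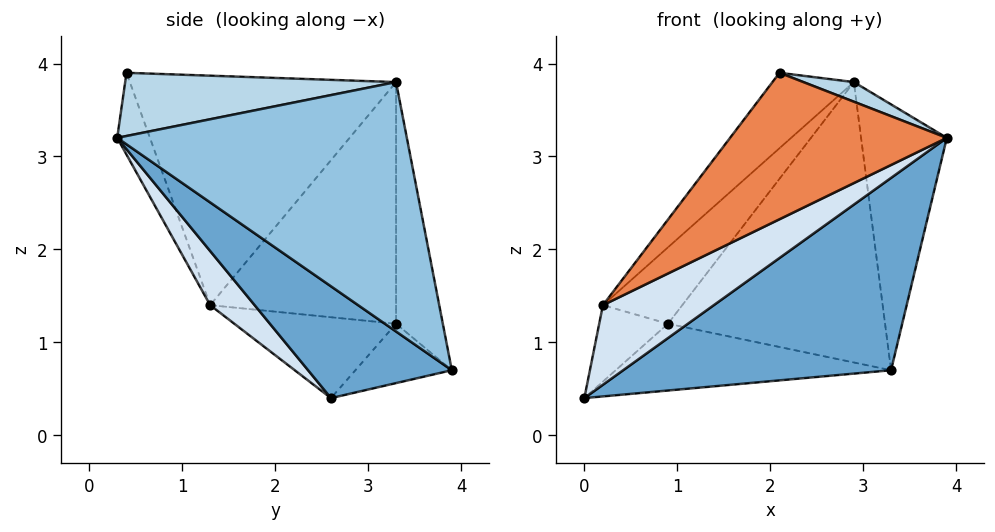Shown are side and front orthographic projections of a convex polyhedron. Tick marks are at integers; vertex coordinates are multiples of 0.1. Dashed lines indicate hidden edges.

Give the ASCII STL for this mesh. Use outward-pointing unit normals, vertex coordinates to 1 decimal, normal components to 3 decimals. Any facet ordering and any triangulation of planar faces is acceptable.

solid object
 facet normal 0.277 -0.516 -0.810
  outer loop
   vertex 3.3 3.9 0.7
   vertex 3.9 0.3 3.2
   vertex 0.0 2.6 0.4
  endloop
 endfacet
 facet normal 0.944 0.279 0.176
  outer loop
   vertex 2.9 3.3 3.8
   vertex 3.9 0.3 3.2
   vertex 3.3 3.9 0.7
  endloop
 endfacet
 facet normal 0.358 -0.067 0.931
  outer loop
   vertex 2.9 3.3 3.8
   vertex 2.1 0.4 3.9
   vertex 3.9 0.3 3.2
  endloop
 endfacet
 facet normal 0.229 -0.571 -0.788
  outer loop
   vertex 0.2 1.3 1.4
   vertex 0.0 2.6 0.4
   vertex 3.9 0.3 3.2
  endloop
 endfacet
 facet normal -0.145 -0.961 -0.236
  outer loop
   vertex 0.2 1.3 1.4
   vertex 3.9 0.3 3.2
   vertex 2.1 0.4 3.9
  endloop
 endfacet
 facet normal -0.735 0.225 0.640
  outer loop
   vertex 0.2 1.3 1.4
   vertex 2.1 0.4 3.9
   vertex 2.9 3.3 3.8
  endloop
 endfacet
 facet normal -0.301 0.859 -0.413
  outer loop
   vertex 0.9 3.3 1.2
   vertex 3.3 3.9 0.7
   vertex 0.0 2.6 0.4
  endloop
 endfacet
 facet normal -0.208 0.965 0.160
  outer loop
   vertex 0.9 3.3 1.2
   vertex 2.9 3.3 3.8
   vertex 3.3 3.9 0.7
  endloop
 endfacet
 facet normal -0.756 0.322 0.569
  outer loop
   vertex 0.9 3.3 1.2
   vertex 0.0 2.6 0.4
   vertex 0.2 1.3 1.4
  endloop
 endfacet
 facet normal -0.751 0.321 0.578
  outer loop
   vertex 0.9 3.3 1.2
   vertex 0.2 1.3 1.4
   vertex 2.9 3.3 3.8
  endloop
 endfacet
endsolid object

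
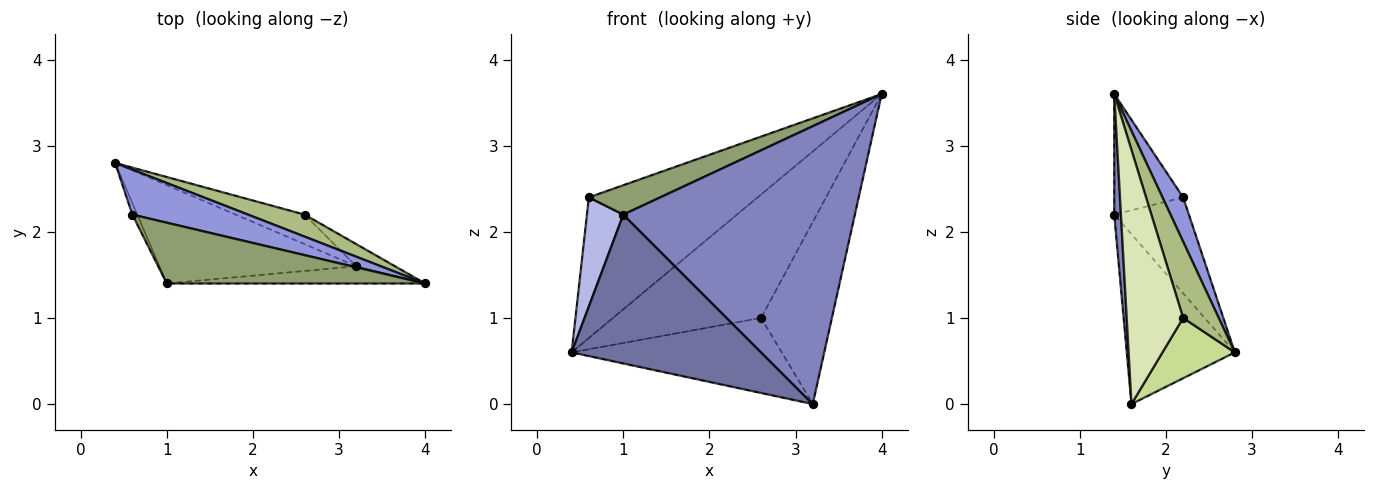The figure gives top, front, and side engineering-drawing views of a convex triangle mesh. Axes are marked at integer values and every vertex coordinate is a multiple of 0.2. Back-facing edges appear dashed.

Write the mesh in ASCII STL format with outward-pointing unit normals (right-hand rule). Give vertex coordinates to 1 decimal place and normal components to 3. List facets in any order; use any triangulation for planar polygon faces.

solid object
 facet normal -0.430 -0.753 -0.498
  outer loop
   vertex 3.2 1.6 0.0
   vertex 1.0 1.4 2.2
   vertex 0.4 2.8 0.6
  endloop
 endfacet
 facet normal 0.029 -0.998 -0.062
  outer loop
   vertex 3.2 1.6 0.0
   vertex 4.0 1.4 3.6
   vertex 1.0 1.4 2.2
  endloop
 endfacet
 facet normal 0.116 0.946 0.302
  outer loop
   vertex 0.6 2.2 2.4
   vertex 4.0 1.4 3.6
   vertex 0.4 2.8 0.6
  endloop
 endfacet
 facet normal -0.898 -0.438 -0.046
  outer loop
   vertex 0.6 2.2 2.4
   vertex 0.4 2.8 0.6
   vertex 1.0 1.4 2.2
  endloop
 endfacet
 facet normal -0.387 -0.401 0.830
  outer loop
   vertex 0.6 2.2 2.4
   vertex 1.0 1.4 2.2
   vertex 4.0 1.4 3.6
  endloop
 endfacet
 facet normal 0.230 0.958 0.171
  outer loop
   vertex 2.6 2.2 1.0
   vertex 0.4 2.8 0.6
   vertex 4.0 1.4 3.6
  endloop
 endfacet
 facet normal 0.305 0.886 -0.349
  outer loop
   vertex 2.6 2.2 1.0
   vertex 3.2 1.6 0.0
   vertex 0.4 2.8 0.6
  endloop
 endfacet
 facet normal 0.621 0.778 -0.095
  outer loop
   vertex 2.6 2.2 1.0
   vertex 4.0 1.4 3.6
   vertex 3.2 1.6 0.0
  endloop
 endfacet
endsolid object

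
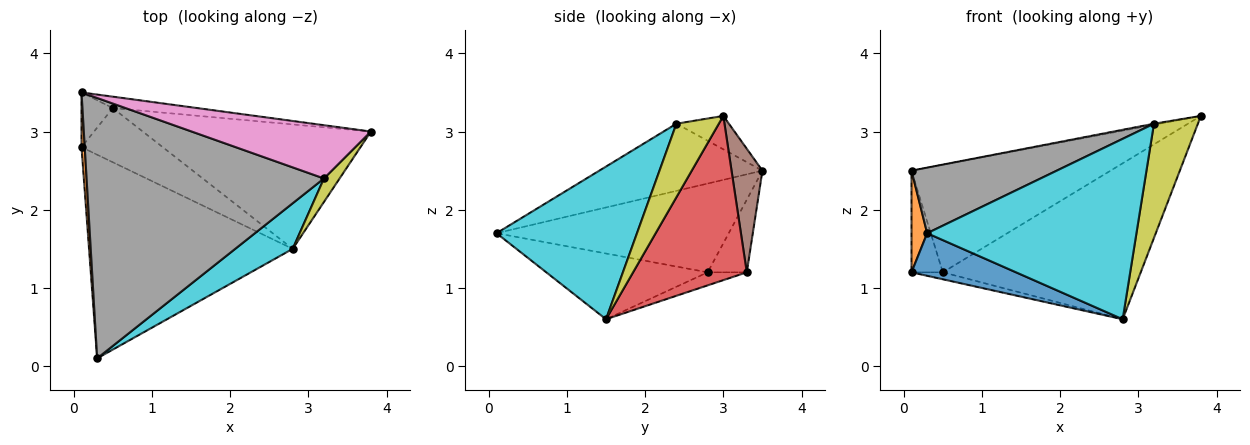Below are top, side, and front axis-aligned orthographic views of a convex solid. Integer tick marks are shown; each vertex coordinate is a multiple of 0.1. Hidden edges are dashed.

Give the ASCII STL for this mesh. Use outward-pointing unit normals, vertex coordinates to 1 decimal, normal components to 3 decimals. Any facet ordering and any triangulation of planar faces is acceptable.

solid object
 facet normal -0.301 -0.195 -0.933
  outer loop
   vertex 2.8 1.5 0.6
   vertex 0.3 0.1 1.7
   vertex 0.1 2.8 1.2
  endloop
 endfacet
 facet normal -0.997 -0.067 0.036
  outer loop
   vertex 0.1 3.5 2.5
   vertex 0.1 2.8 1.2
   vertex 0.3 0.1 1.7
  endloop
 endfacet
 facet normal -0.157 0.126 -0.980
  outer loop
   vertex 0.5 3.3 1.2
   vertex 2.8 1.5 0.6
   vertex 0.1 2.8 1.2
  endloop
 endfacet
 facet normal 0.410 0.713 -0.569
  outer loop
   vertex 0.5 3.3 1.2
   vertex 3.8 3.0 3.2
   vertex 2.8 1.5 0.6
  endloop
 endfacet
 facet normal -0.740 0.592 -0.319
  outer loop
   vertex 0.5 3.3 1.2
   vertex 0.1 2.8 1.2
   vertex 0.1 3.5 2.5
  endloop
 endfacet
 facet normal 0.153 0.983 -0.104
  outer loop
   vertex 0.5 3.3 1.2
   vertex 0.1 3.5 2.5
   vertex 3.8 3.0 3.2
  endloop
 endfacet
 facet normal -0.183 0.020 0.983
  outer loop
   vertex 3.2 2.4 3.1
   vertex 3.8 3.0 3.2
   vertex 0.1 3.5 2.5
  endloop
 endfacet
 facet normal -0.265 -0.236 0.935
  outer loop
   vertex 3.2 2.4 3.1
   vertex 0.1 3.5 2.5
   vertex 0.3 0.1 1.7
  endloop
 endfacet
 facet normal 0.687 -0.712 0.146
  outer loop
   vertex 3.2 2.4 3.1
   vertex 2.8 1.5 0.6
   vertex 3.8 3.0 3.2
  endloop
 endfacet
 facet normal 0.545 -0.813 0.205
  outer loop
   vertex 3.2 2.4 3.1
   vertex 0.3 0.1 1.7
   vertex 2.8 1.5 0.6
  endloop
 endfacet
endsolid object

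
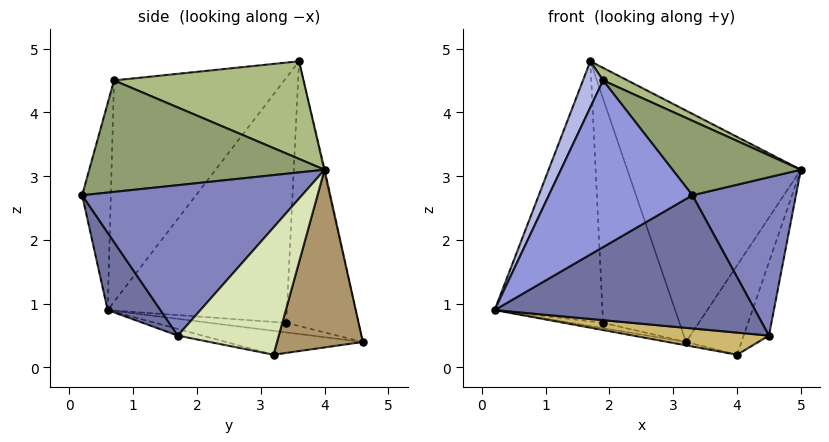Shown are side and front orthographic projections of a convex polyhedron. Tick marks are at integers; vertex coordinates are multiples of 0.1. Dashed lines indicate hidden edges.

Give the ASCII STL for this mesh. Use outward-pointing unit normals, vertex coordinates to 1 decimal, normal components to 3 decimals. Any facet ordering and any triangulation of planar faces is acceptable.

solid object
 facet normal 0.173 -0.855 -0.489
  outer loop
   vertex 4.5 1.7 0.5
   vertex 3.3 0.2 2.7
   vertex 0.2 0.6 0.9
  endloop
 endfacet
 facet normal 0.887 -0.418 0.199
  outer loop
   vertex 4.5 1.7 0.5
   vertex 5.0 4.0 3.1
   vertex 3.3 0.2 2.7
  endloop
 endfacet
 facet normal -0.195 -0.974 0.119
  outer loop
   vertex 1.9 0.7 4.5
   vertex 0.2 0.6 0.9
   vertex 3.3 0.2 2.7
  endloop
 endfacet
 facet normal -0.898 -0.106 0.427
  outer loop
   vertex 1.9 0.7 4.5
   vertex 1.7 3.6 4.8
   vertex 0.2 0.6 0.9
  endloop
 endfacet
 facet normal 0.680 -0.371 0.632
  outer loop
   vertex 1.9 0.7 4.5
   vertex 3.3 0.2 2.7
   vertex 5.0 4.0 3.1
  endloop
 endfacet
 facet normal 0.463 -0.060 0.884
  outer loop
   vertex 1.9 0.7 4.5
   vertex 5.0 4.0 3.1
   vertex 1.7 3.6 4.8
  endloop
 endfacet
 facet normal -0.005 0.975 0.220
  outer loop
   vertex 3.2 4.6 0.4
   vertex 1.7 3.6 4.8
   vertex 5.0 4.0 3.1
  endloop
 endfacet
 facet normal 0.900 0.226 -0.373
  outer loop
   vertex 4.0 3.2 0.2
   vertex 5.0 4.0 3.1
   vertex 4.5 1.7 0.5
  endloop
 endfacet
 facet normal 0.769 0.497 -0.402
  outer loop
   vertex 4.0 3.2 0.2
   vertex 3.2 4.6 0.4
   vertex 5.0 4.0 3.1
  endloop
 endfacet
 facet normal -0.038 -0.208 -0.977
  outer loop
   vertex 4.0 3.2 0.2
   vertex 4.5 1.7 0.5
   vertex 0.2 0.6 0.9
  endloop
 endfacet
 facet normal -0.199 0.026 -0.980
  outer loop
   vertex 4.0 3.2 0.2
   vertex 0.2 0.6 0.9
   vertex 3.2 4.6 0.4
  endloop
 endfacet
 facet normal -0.855 0.514 -0.067
  outer loop
   vertex 1.9 3.4 0.7
   vertex 0.2 0.6 0.9
   vertex 1.7 3.6 4.8
  endloop
 endfacet
 facet normal -0.347 0.145 -0.926
  outer loop
   vertex 1.9 3.4 0.7
   vertex 3.2 4.6 0.4
   vertex 0.2 0.6 0.9
  endloop
 endfacet
 facet normal -0.685 0.725 -0.069
  outer loop
   vertex 1.9 3.4 0.7
   vertex 1.7 3.6 4.8
   vertex 3.2 4.6 0.4
  endloop
 endfacet
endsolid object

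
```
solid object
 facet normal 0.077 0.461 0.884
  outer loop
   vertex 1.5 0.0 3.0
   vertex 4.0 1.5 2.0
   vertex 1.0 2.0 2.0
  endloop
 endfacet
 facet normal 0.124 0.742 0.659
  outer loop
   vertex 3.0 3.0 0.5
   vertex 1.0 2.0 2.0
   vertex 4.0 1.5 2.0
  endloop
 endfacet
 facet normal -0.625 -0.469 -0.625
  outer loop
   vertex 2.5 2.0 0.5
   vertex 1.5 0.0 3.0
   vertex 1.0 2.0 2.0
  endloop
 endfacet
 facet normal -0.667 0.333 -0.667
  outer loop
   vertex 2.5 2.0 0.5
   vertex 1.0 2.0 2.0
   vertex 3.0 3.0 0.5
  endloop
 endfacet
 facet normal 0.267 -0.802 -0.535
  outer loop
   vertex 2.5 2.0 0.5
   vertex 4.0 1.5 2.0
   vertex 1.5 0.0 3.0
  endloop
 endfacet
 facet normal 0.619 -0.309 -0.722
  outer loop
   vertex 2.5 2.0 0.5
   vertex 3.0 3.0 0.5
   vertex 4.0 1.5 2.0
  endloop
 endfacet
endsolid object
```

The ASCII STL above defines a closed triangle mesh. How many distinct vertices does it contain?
5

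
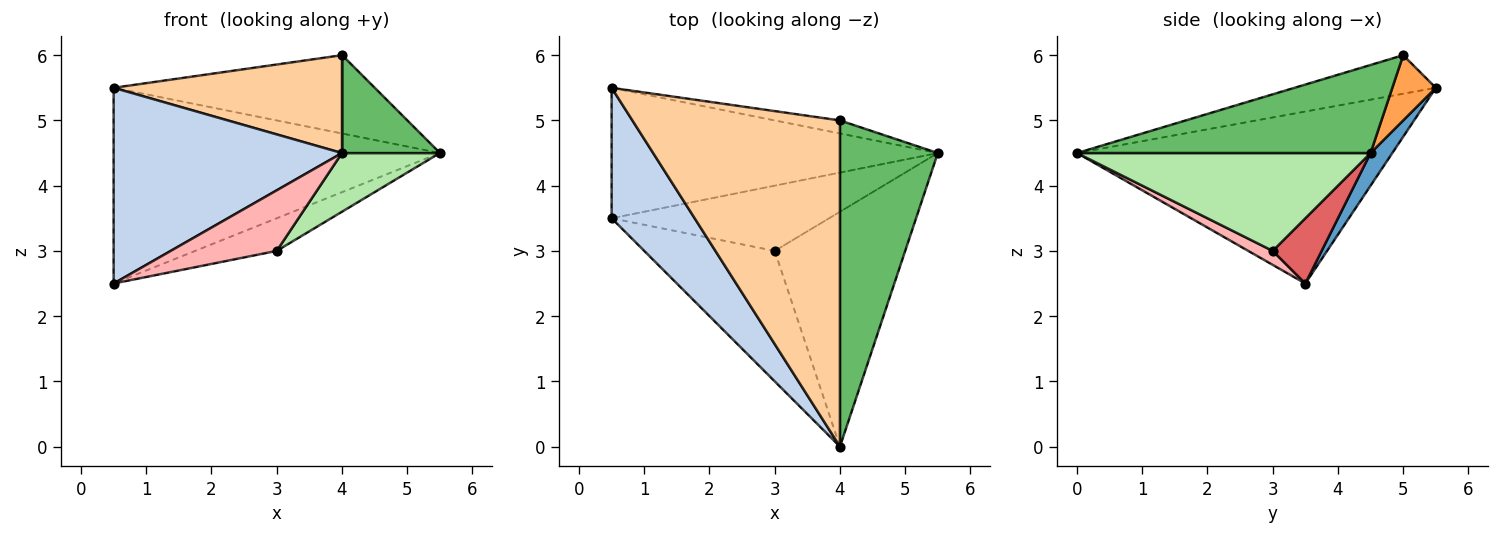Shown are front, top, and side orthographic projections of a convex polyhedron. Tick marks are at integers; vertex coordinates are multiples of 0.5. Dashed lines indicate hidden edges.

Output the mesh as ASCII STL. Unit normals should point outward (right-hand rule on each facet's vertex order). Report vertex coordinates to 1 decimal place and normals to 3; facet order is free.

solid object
 facet normal 0.055 0.831 -0.554
  outer loop
   vertex 0.5 3.5 2.5
   vertex 0.5 5.5 5.5
   vertex 5.5 4.5 4.5
  endloop
 endfacet
 facet normal -0.754 -0.546 0.364
  outer loop
   vertex 0.5 3.5 2.5
   vertex 4.0 0.0 4.5
   vertex 0.5 5.5 5.5
  endloop
 endfacet
 facet normal 0.162 0.973 -0.162
  outer loop
   vertex 4.0 5.0 6.0
   vertex 5.5 4.5 4.5
   vertex 0.5 5.5 5.5
  endloop
 endfacet
 facet normal -0.175 -0.283 0.943
  outer loop
   vertex 4.0 5.0 6.0
   vertex 0.5 5.5 5.5
   vertex 4.0 0.0 4.5
  endloop
 endfacet
 facet normal 0.653 -0.218 0.725
  outer loop
   vertex 4.0 5.0 6.0
   vertex 4.0 0.0 4.5
   vertex 5.5 4.5 4.5
  endloop
 endfacet
 facet normal 0.588 -0.196 -0.784
  outer loop
   vertex 3.0 3.0 3.0
   vertex 5.5 4.5 4.5
   vertex 4.0 0.0 4.5
  endloop
 endfacet
 facet normal 0.259 0.432 -0.864
  outer loop
   vertex 3.0 3.0 3.0
   vertex 0.5 3.5 2.5
   vertex 5.5 4.5 4.5
  endloop
 endfacet
 facet normal 0.097 -0.419 -0.903
  outer loop
   vertex 3.0 3.0 3.0
   vertex 4.0 0.0 4.5
   vertex 0.5 3.5 2.5
  endloop
 endfacet
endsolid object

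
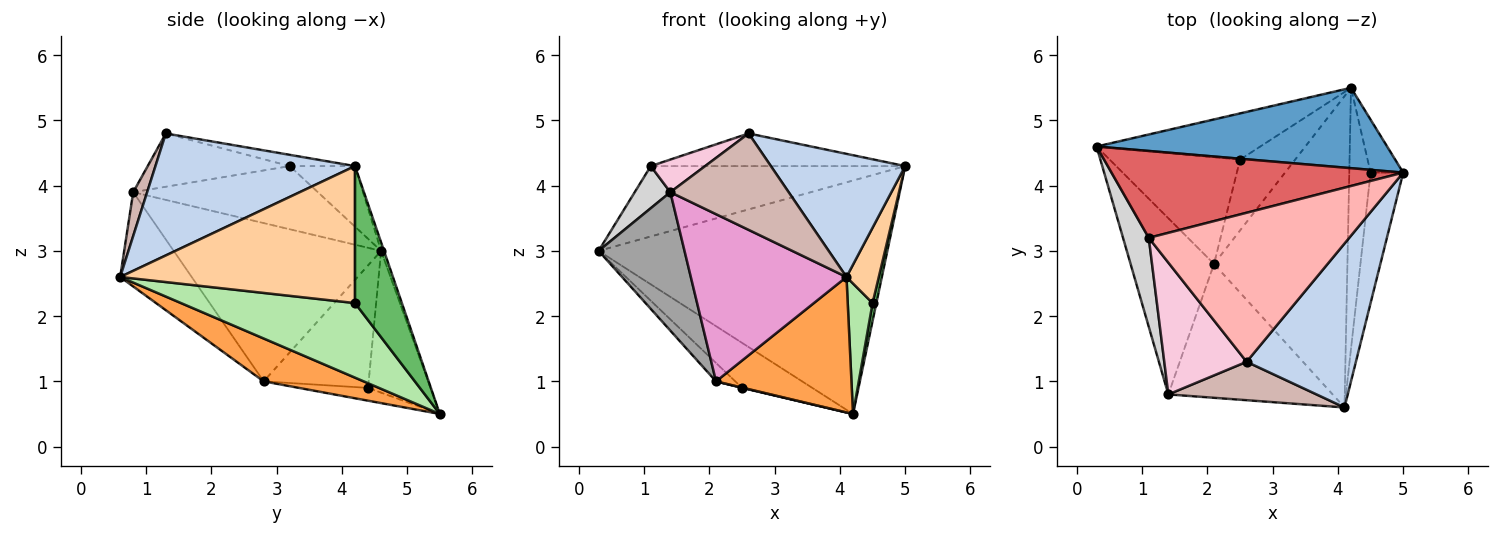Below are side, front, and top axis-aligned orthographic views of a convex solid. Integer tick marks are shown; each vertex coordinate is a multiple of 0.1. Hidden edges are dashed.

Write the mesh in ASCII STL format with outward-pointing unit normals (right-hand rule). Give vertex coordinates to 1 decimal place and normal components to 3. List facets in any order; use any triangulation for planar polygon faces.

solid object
 facet normal -0.010 0.946 0.325
  outer loop
   vertex 4.2 5.5 0.5
   vertex 0.3 4.6 3.0
   vertex 5.0 4.2 4.3
  endloop
 endfacet
 facet normal 0.666 -0.448 0.597
  outer loop
   vertex 2.6 1.3 4.8
   vertex 4.1 0.6 2.6
   vertex 5.0 4.2 4.3
  endloop
 endfacet
 facet normal 0.283 -0.383 -0.880
  outer loop
   vertex 2.1 2.8 1.0
   vertex 4.2 5.5 0.5
   vertex 4.1 0.6 2.6
  endloop
 endfacet
 facet normal 0.964 -0.133 -0.230
  outer loop
   vertex 4.5 4.2 2.2
   vertex 5.0 4.2 4.3
   vertex 4.1 0.6 2.6
  endloop
 endfacet
 facet normal 0.970 -0.078 -0.231
  outer loop
   vertex 4.5 4.2 2.2
   vertex 4.2 5.5 0.5
   vertex 5.0 4.2 4.3
  endloop
 endfacet
 facet normal 0.953 -0.136 -0.272
  outer loop
   vertex 4.5 4.2 2.2
   vertex 4.1 0.6 2.6
   vertex 4.2 5.5 0.5
  endloop
 endfacet
 facet normal -0.159 0.621 0.767
  outer loop
   vertex 1.1 3.2 4.3
   vertex 5.0 4.2 4.3
   vertex 0.3 4.6 3.0
  endloop
 endfacet
 facet normal -0.055 0.213 0.975
  outer loop
   vertex 1.1 3.2 4.3
   vertex 2.6 1.3 4.8
   vertex 5.0 4.2 4.3
  endloop
 endfacet
 facet normal -0.527 0.593 -0.609
  outer loop
   vertex 2.5 4.4 0.9
   vertex 0.3 4.6 3.0
   vertex 4.2 5.5 0.5
  endloop
 endfacet
 facet normal -0.679 0.125 -0.723
  outer loop
   vertex 2.5 4.4 0.9
   vertex 2.1 2.8 1.0
   vertex 0.3 4.6 3.0
  endloop
 endfacet
 facet normal -0.226 -0.004 -0.974
  outer loop
   vertex 2.5 4.4 0.9
   vertex 4.2 5.5 0.5
   vertex 2.1 2.8 1.0
  endloop
 endfacet
 facet normal 0.109 -0.923 0.368
  outer loop
   vertex 1.4 0.8 3.9
   vertex 4.1 0.6 2.6
   vertex 2.6 1.3 4.8
  endloop
 endfacet
 facet normal -0.338 -0.735 -0.588
  outer loop
   vertex 1.4 0.8 3.9
   vertex 2.1 2.8 1.0
   vertex 4.1 0.6 2.6
  endloop
 endfacet
 facet normal -0.532 -0.203 0.822
  outer loop
   vertex 1.4 0.8 3.9
   vertex 2.6 1.3 4.8
   vertex 1.1 3.2 4.3
  endloop
 endfacet
 facet normal -0.831 -0.344 -0.438
  outer loop
   vertex 1.4 0.8 3.9
   vertex 0.3 4.6 3.0
   vertex 2.1 2.8 1.0
  endloop
 endfacet
 facet normal -0.912 -0.176 0.372
  outer loop
   vertex 1.4 0.8 3.9
   vertex 1.1 3.2 4.3
   vertex 0.3 4.6 3.0
  endloop
 endfacet
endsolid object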